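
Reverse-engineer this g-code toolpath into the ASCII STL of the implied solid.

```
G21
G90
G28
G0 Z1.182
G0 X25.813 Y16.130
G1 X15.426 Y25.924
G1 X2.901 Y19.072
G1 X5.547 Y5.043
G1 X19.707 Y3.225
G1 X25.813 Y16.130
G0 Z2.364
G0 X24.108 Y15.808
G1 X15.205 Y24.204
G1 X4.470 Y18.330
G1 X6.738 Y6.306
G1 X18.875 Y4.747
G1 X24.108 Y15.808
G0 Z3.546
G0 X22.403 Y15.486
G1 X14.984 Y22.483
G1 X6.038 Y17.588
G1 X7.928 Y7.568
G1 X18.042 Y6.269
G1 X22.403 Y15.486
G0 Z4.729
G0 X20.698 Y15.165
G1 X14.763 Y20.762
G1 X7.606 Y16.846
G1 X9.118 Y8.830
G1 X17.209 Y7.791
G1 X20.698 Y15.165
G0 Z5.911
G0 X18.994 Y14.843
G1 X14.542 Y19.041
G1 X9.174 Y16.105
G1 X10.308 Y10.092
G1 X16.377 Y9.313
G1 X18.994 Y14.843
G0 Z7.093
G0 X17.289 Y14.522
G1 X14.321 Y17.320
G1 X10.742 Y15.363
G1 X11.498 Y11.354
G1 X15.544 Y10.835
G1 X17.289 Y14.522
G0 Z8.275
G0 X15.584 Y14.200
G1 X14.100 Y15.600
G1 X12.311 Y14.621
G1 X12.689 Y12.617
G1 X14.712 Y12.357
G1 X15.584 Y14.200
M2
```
solid part
  facet normal 0.0000 0.0000 -1.0000
    outer loop
      vertex 1.333 19.814 0.000
      vertex 15.647 27.645 0.000
      vertex 27.518 16.451 0.000
    endloop
  endfacet
  facet normal 0.0000 0.0000 -1.0000
    outer loop
      vertex 4.357 3.781 0.000
      vertex 1.333 19.814 0.000
      vertex 27.518 16.451 0.000
    endloop
  endfacet
  facet normal 0.0000 0.0000 -1.0000
    outer loop
      vertex 20.540 1.703 0.000
      vertex 4.357 3.781 0.000
      vertex 27.518 16.451 0.000
    endloop
  endfacet
  facet normal 0.4420 0.4687 0.7649
    outer loop
      vertex 27.518 16.451 0.000
      vertex 15.647 27.645 0.000
      vertex 13.879 13.879 9.457
    endloop
  endfacet
  facet normal -0.3092 0.5652 0.7649
    outer loop
      vertex 15.647 27.645 0.000
      vertex 1.333 19.814 0.000
      vertex 13.879 13.879 9.457
    endloop
  endfacet
  facet normal -0.6330 -0.1194 0.7649
    outer loop
      vertex 1.333 19.814 0.000
      vertex 4.357 3.781 0.000
      vertex 13.879 13.879 9.457
    endloop
  endfacet
  facet normal -0.0820 -0.6389 0.7649
    outer loop
      vertex 4.357 3.781 0.000
      vertex 20.540 1.703 0.000
      vertex 13.879 13.879 9.457
    endloop
  endfacet
  facet normal 0.5823 -0.2755 0.7649
    outer loop
      vertex 20.540 1.703 0.000
      vertex 27.518 16.451 0.000
      vertex 13.879 13.879 9.457
    endloop
  endfacet
endsolid part

The G0 Z moves step by Δz≈1.182 mm. The G1 loops shrink linearly with z, so the solid tapers from its base footprint up to z≈9.46. Closing with a flat bottom cap and the tapered top and triangulating gives 8 facets — a regular 5-sided pyramid, base circumscribed radius ≈ 13.9 mm, apex at z ≈ 9.46 mm.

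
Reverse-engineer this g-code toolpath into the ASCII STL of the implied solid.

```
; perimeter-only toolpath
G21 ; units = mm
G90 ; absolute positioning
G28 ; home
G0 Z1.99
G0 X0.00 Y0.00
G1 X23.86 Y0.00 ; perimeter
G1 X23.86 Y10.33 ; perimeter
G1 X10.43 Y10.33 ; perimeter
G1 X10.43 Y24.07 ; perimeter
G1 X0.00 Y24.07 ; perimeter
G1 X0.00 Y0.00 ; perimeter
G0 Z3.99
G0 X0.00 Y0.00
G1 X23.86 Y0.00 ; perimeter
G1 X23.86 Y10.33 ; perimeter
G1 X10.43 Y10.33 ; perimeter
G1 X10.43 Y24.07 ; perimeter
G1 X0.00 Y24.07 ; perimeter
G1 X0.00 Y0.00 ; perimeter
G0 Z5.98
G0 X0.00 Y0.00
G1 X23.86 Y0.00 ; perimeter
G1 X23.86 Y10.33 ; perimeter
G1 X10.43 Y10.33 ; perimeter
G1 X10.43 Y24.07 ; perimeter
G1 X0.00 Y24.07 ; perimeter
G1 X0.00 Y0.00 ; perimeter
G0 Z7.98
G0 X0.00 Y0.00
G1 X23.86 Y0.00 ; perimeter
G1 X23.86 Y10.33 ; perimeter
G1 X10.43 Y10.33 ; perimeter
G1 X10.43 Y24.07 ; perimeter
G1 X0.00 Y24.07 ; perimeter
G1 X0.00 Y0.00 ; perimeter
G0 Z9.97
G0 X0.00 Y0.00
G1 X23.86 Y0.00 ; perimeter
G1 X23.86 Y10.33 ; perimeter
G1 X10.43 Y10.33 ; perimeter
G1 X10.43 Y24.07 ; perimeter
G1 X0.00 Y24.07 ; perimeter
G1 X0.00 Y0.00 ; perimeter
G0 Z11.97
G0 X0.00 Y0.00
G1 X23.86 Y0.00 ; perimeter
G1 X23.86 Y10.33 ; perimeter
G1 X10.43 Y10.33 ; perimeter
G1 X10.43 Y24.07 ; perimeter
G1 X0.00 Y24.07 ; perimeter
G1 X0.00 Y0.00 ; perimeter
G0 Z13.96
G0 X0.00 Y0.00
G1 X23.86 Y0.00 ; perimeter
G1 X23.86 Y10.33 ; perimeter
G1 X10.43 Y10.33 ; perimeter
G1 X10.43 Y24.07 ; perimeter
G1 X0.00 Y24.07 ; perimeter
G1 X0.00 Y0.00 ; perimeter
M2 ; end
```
solid part
  facet normal 0.0000 0.0000 -1.0000
    outer loop
      vertex 23.86 10.33 0.00
      vertex 23.86 0.00 0.00
      vertex 0.00 0.00 0.00
    endloop
  endfacet
  facet normal 0.0000 0.0000 -1.0000
    outer loop
      vertex 10.43 10.33 0.00
      vertex 23.86 10.33 0.00
      vertex 0.00 0.00 0.00
    endloop
  endfacet
  facet normal 0.0000 0.0000 -1.0000
    outer loop
      vertex 10.43 24.07 0.00
      vertex 10.43 10.33 0.00
      vertex 0.00 0.00 0.00
    endloop
  endfacet
  facet normal 0.0000 0.0000 -1.0000
    outer loop
      vertex 0.00 24.07 0.00
      vertex 10.43 24.07 0.00
      vertex 0.00 0.00 0.00
    endloop
  endfacet
  facet normal 0.0000 0.0000 1.0000
    outer loop
      vertex 0.00 0.00 13.96
      vertex 23.86 0.00 13.96
      vertex 23.86 10.33 13.96
    endloop
  endfacet
  facet normal 0.0000 0.0000 1.0000
    outer loop
      vertex 0.00 0.00 13.96
      vertex 23.86 10.33 13.96
      vertex 10.43 10.33 13.96
    endloop
  endfacet
  facet normal 0.0000 0.0000 1.0000
    outer loop
      vertex 0.00 0.00 13.96
      vertex 10.43 10.33 13.96
      vertex 10.43 24.07 13.96
    endloop
  endfacet
  facet normal 0.0000 0.0000 1.0000
    outer loop
      vertex 0.00 0.00 13.96
      vertex 10.43 24.07 13.96
      vertex 0.00 24.07 13.96
    endloop
  endfacet
  facet normal 0.0000 -1.0000 0.0000
    outer loop
      vertex 0.00 0.00 0.00
      vertex 23.86 0.00 0.00
      vertex 23.86 0.00 13.96
    endloop
  endfacet
  facet normal 0.0000 -1.0000 0.0000
    outer loop
      vertex 0.00 0.00 0.00
      vertex 23.86 0.00 13.96
      vertex 0.00 0.00 13.96
    endloop
  endfacet
  facet normal 1.0000 0.0000 0.0000
    outer loop
      vertex 23.86 0.00 0.00
      vertex 23.86 10.33 0.00
      vertex 23.86 10.33 13.96
    endloop
  endfacet
  facet normal 1.0000 0.0000 0.0000
    outer loop
      vertex 23.86 0.00 0.00
      vertex 23.86 10.33 13.96
      vertex 23.86 0.00 13.96
    endloop
  endfacet
  facet normal 0.0000 1.0000 0.0000
    outer loop
      vertex 23.86 10.33 0.00
      vertex 10.43 10.33 0.00
      vertex 10.43 10.33 13.96
    endloop
  endfacet
  facet normal 0.0000 1.0000 0.0000
    outer loop
      vertex 23.86 10.33 0.00
      vertex 10.43 10.33 13.96
      vertex 23.86 10.33 13.96
    endloop
  endfacet
  facet normal 1.0000 0.0000 0.0000
    outer loop
      vertex 10.43 10.33 0.00
      vertex 10.43 24.07 0.00
      vertex 10.43 24.07 13.96
    endloop
  endfacet
  facet normal 1.0000 0.0000 0.0000
    outer loop
      vertex 10.43 10.33 0.00
      vertex 10.43 24.07 13.96
      vertex 10.43 10.33 13.96
    endloop
  endfacet
  facet normal 0.0000 1.0000 0.0000
    outer loop
      vertex 10.43 24.07 0.00
      vertex 0.00 24.07 0.00
      vertex 0.00 24.07 13.96
    endloop
  endfacet
  facet normal 0.0000 1.0000 0.0000
    outer loop
      vertex 10.43 24.07 0.00
      vertex 0.00 24.07 13.96
      vertex 10.43 24.07 13.96
    endloop
  endfacet
  facet normal -1.0000 0.0000 0.0000
    outer loop
      vertex 0.00 24.07 0.00
      vertex 0.00 0.00 0.00
      vertex 0.00 0.00 13.96
    endloop
  endfacet
  facet normal -1.0000 0.0000 0.0000
    outer loop
      vertex 0.00 24.07 0.00
      vertex 0.00 0.00 13.96
      vertex 0.00 24.07 13.96
    endloop
  endfacet
endsolid part

The G0 Z moves step by Δz≈1.99 mm. Every layer's G1 loop is the same polygon, so the solid is a straight extrusion of it from z=0 to z≈14. Closing with flat bottom and top caps and triangulating gives 20 facets — an L-shaped prism: outer 23.9 × 24.1 mm, arm thicknesses ≈ 10.3 mm (horizontal) and 10.4 mm (vertical), extruded 14 mm in z.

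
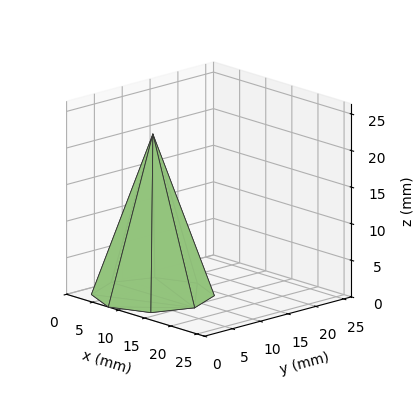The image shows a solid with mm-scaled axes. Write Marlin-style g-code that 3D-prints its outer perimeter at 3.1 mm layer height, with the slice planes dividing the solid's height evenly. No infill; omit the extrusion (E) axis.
Reading the render: the shape is a regular 8-sided pyramid, base circumscribed radius ≈ 8 mm, apex at z ≈ 22 mm (dimensions read to the nearest mm from the axis ticks). For the g-code, the solid's height is divided into equal slices at the stated Δz and each level perimeter traced with G1 moves after a G0 lift.

; perimeter-only toolpath
G21 ; units = mm
G90 ; absolute positioning
G28 ; home
; layer 1
G0 Z3.1
G0 X14.9 Y8.0
G1 X12.9 Y12.9
G1 X8.0 Y14.9
G1 X3.1 Y12.9
G1 X1.1 Y8.0
G1 X3.1 Y3.1
G1 X8.0 Y1.1
G1 X12.9 Y3.1
G1 X14.9 Y8.0
; layer 2
G0 Z6.3
G0 X13.7 Y8.0
G1 X12.1 Y12.1
G1 X8.0 Y13.7
G1 X3.9 Y12.1
G1 X2.3 Y8.0
G1 X3.9 Y3.9
G1 X8.0 Y2.3
G1 X12.1 Y3.9
G1 X13.7 Y8.0
; layer 3
G0 Z9.4
G0 X12.6 Y8.0
G1 X11.3 Y11.3
G1 X8.0 Y12.6
G1 X4.7 Y11.3
G1 X3.4 Y8.0
G1 X4.7 Y4.7
G1 X8.0 Y3.4
G1 X11.3 Y4.7
G1 X12.6 Y8.0
; layer 4
G0 Z12.6
G0 X11.4 Y8.0
G1 X10.4 Y10.4
G1 X8.0 Y11.4
G1 X5.6 Y10.4
G1 X4.6 Y8.0
G1 X5.6 Y5.6
G1 X8.0 Y4.6
G1 X10.4 Y5.6
G1 X11.4 Y8.0
; layer 5
G0 Z15.7
G0 X10.3 Y8.0
G1 X9.6 Y9.6
G1 X8.0 Y10.3
G1 X6.4 Y9.6
G1 X5.7 Y8.0
G1 X6.4 Y6.4
G1 X8.0 Y5.7
G1 X9.6 Y6.4
G1 X10.3 Y8.0
; layer 6
G0 Z18.9
G0 X9.1 Y8.0
G1 X8.8 Y8.8
G1 X8.0 Y9.1
G1 X7.2 Y8.8
G1 X6.9 Y8.0
G1 X7.2 Y7.2
G1 X8.0 Y6.9
G1 X8.8 Y7.2
G1 X9.1 Y8.0
M2 ; end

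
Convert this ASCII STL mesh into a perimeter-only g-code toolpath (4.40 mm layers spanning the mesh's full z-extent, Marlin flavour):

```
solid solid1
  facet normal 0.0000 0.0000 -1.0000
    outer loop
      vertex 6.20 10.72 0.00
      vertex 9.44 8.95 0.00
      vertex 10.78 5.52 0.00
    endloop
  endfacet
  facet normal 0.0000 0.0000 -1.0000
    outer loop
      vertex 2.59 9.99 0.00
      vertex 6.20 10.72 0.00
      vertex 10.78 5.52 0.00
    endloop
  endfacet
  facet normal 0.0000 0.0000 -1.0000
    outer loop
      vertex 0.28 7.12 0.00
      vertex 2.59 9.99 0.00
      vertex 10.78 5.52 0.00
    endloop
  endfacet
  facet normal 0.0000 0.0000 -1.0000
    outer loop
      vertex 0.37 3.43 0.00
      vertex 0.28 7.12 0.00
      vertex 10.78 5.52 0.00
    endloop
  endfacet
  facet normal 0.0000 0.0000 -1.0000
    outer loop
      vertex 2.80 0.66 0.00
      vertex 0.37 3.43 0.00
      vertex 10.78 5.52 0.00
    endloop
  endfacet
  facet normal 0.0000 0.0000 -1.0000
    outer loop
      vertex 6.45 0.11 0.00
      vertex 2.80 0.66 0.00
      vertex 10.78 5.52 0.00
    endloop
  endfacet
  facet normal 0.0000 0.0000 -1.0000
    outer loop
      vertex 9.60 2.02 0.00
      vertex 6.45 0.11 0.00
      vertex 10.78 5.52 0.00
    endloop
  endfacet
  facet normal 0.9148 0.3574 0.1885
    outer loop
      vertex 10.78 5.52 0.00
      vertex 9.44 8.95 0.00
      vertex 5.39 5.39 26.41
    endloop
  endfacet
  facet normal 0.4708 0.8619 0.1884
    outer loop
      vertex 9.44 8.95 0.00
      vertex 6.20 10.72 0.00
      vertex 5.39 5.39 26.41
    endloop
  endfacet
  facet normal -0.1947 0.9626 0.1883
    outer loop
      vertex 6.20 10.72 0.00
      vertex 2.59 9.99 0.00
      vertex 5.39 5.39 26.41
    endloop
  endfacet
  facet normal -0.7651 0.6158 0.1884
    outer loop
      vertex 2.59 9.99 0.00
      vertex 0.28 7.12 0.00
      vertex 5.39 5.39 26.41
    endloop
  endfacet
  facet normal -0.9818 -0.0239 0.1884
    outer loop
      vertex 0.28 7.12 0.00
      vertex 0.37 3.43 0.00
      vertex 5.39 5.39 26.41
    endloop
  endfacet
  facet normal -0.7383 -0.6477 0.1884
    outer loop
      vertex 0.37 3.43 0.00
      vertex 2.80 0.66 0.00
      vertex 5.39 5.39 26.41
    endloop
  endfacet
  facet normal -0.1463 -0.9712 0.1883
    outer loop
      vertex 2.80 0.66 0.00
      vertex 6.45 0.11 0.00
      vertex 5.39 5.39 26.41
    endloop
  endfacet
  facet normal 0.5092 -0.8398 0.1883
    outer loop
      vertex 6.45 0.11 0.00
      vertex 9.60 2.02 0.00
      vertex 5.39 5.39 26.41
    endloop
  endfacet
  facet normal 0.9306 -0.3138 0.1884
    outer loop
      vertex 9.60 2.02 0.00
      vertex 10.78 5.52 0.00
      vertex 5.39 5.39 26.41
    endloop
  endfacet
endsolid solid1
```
; perimeter-only toolpath
G21 ; units = mm
G90 ; absolute positioning
G28 ; home
; layer 1
G0 Z4.40
G0 X9.88 Y5.50
G1 X8.76 Y8.36
G1 X6.07 Y9.83
G1 X3.06 Y9.22
G1 X1.13 Y6.83
G1 X1.21 Y3.76
G1 X3.23 Y1.45
G1 X6.27 Y0.99
G1 X8.90 Y2.58
G1 X9.88 Y5.50
; layer 2
G0 Z8.80
G0 X8.98 Y5.48
G1 X8.09 Y7.76
G1 X5.93 Y8.94
G1 X3.52 Y8.46
G1 X1.98 Y6.54
G1 X2.04 Y4.08
G1 X3.66 Y2.24
G1 X6.10 Y1.87
G1 X8.20 Y3.14
G1 X8.98 Y5.48
; layer 3
G0 Z13.20
G0 X8.08 Y5.46
G1 X7.41 Y7.17
G1 X5.79 Y8.05
G1 X3.99 Y7.69
G1 X2.83 Y6.25
G1 X2.88 Y4.41
G1 X4.09 Y3.02
G1 X5.92 Y2.75
G1 X7.49 Y3.71
G1 X8.08 Y5.46
; layer 4
G0 Z17.61
G0 X7.19 Y5.43
G1 X6.74 Y6.58
G1 X5.66 Y7.17
G1 X4.46 Y6.92
G1 X3.69 Y5.97
G1 X3.72 Y4.74
G1 X4.53 Y3.81
G1 X5.74 Y3.63
G1 X6.79 Y4.27
G1 X7.19 Y5.43
; layer 5
G0 Z22.01
G0 X6.29 Y5.41
G1 X6.07 Y5.98
G1 X5.53 Y6.28
G1 X4.92 Y6.16
G1 X4.54 Y5.68
G1 X4.55 Y5.06
G1 X4.96 Y4.60
G1 X5.57 Y4.51
G1 X6.09 Y4.83
G1 X6.29 Y5.41
M2 ; end

The solid is a regular 9-sided pyramid, base circumscribed radius ≈ 5.39 mm, apex at z ≈ 26.4 mm. Slicing at Δz = 4.40 mm — 6 equal slices spanning the solid's height, so layer i sits at z = i·h/6 — gives 5 non-empty perimeters. Each is a 9-segment closed polygon; G0 lifts to the layer z and rapids to the start vertex, then G1 traces the edges. The cross-section shrinks linearly with z (the slice at the apex is degenerate and omitted).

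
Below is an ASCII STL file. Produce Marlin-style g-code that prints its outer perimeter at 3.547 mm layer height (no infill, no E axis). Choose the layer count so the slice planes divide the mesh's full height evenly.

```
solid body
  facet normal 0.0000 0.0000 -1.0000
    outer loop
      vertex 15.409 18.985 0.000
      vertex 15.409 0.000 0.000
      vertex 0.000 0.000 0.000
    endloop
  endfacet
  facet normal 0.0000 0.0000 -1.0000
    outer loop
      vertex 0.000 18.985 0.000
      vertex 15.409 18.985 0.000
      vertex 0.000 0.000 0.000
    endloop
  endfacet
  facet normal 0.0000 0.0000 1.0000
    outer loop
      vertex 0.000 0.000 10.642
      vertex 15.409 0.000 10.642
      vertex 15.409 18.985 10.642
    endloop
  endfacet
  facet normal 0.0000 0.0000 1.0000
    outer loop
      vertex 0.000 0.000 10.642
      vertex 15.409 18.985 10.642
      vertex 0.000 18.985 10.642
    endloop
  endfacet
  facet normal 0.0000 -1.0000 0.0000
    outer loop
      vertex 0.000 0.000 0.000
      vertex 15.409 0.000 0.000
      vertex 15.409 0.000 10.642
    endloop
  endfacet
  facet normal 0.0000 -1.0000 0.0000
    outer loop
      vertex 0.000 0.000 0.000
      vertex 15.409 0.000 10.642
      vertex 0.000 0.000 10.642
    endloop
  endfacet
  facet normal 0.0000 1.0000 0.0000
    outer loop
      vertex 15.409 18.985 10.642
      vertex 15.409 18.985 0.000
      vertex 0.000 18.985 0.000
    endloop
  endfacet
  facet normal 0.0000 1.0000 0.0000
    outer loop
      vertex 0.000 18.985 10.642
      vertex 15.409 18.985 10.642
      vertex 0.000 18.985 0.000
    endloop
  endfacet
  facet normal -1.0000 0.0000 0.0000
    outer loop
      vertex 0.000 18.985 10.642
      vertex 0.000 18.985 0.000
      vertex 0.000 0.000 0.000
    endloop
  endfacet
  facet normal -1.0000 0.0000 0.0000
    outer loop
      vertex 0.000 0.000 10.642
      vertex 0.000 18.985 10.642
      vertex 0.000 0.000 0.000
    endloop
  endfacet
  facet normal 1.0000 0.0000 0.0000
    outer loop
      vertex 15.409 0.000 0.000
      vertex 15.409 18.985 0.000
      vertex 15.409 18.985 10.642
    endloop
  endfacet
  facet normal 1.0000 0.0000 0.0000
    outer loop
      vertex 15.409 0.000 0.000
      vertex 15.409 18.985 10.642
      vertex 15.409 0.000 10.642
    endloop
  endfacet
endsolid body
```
; perimeter-only toolpath
G21 ; units = mm
G90 ; absolute positioning
G28 ; home
; layer 1
G0 Z3.547
G0 X0.000 Y0.000
G1 X15.409 Y0.000
G1 X15.409 Y18.985
G1 X0.000 Y18.985
G1 X0.000 Y0.000
; layer 2
G0 Z7.095
G0 X0.000 Y0.000
G1 X15.409 Y0.000
G1 X15.409 Y18.985
G1 X0.000 Y18.985
G1 X0.000 Y0.000
; layer 3
G0 Z10.642
G0 X0.000 Y0.000
G1 X15.409 Y0.000
G1 X15.409 Y18.985
G1 X0.000 Y18.985
G1 X0.000 Y0.000
M2 ; end

The solid is a rectangular box, roughly 15.4 × 19 mm footprint and 10.6 mm tall. Slicing at Δz = 3.547 mm — 3 equal slices spanning the solid's height, so layer i sits at z = i·h/3 — gives 3 non-empty perimeters. Each is a 4-segment closed polygon; G0 lifts to the layer z and rapids to the start vertex, then G1 traces the edges.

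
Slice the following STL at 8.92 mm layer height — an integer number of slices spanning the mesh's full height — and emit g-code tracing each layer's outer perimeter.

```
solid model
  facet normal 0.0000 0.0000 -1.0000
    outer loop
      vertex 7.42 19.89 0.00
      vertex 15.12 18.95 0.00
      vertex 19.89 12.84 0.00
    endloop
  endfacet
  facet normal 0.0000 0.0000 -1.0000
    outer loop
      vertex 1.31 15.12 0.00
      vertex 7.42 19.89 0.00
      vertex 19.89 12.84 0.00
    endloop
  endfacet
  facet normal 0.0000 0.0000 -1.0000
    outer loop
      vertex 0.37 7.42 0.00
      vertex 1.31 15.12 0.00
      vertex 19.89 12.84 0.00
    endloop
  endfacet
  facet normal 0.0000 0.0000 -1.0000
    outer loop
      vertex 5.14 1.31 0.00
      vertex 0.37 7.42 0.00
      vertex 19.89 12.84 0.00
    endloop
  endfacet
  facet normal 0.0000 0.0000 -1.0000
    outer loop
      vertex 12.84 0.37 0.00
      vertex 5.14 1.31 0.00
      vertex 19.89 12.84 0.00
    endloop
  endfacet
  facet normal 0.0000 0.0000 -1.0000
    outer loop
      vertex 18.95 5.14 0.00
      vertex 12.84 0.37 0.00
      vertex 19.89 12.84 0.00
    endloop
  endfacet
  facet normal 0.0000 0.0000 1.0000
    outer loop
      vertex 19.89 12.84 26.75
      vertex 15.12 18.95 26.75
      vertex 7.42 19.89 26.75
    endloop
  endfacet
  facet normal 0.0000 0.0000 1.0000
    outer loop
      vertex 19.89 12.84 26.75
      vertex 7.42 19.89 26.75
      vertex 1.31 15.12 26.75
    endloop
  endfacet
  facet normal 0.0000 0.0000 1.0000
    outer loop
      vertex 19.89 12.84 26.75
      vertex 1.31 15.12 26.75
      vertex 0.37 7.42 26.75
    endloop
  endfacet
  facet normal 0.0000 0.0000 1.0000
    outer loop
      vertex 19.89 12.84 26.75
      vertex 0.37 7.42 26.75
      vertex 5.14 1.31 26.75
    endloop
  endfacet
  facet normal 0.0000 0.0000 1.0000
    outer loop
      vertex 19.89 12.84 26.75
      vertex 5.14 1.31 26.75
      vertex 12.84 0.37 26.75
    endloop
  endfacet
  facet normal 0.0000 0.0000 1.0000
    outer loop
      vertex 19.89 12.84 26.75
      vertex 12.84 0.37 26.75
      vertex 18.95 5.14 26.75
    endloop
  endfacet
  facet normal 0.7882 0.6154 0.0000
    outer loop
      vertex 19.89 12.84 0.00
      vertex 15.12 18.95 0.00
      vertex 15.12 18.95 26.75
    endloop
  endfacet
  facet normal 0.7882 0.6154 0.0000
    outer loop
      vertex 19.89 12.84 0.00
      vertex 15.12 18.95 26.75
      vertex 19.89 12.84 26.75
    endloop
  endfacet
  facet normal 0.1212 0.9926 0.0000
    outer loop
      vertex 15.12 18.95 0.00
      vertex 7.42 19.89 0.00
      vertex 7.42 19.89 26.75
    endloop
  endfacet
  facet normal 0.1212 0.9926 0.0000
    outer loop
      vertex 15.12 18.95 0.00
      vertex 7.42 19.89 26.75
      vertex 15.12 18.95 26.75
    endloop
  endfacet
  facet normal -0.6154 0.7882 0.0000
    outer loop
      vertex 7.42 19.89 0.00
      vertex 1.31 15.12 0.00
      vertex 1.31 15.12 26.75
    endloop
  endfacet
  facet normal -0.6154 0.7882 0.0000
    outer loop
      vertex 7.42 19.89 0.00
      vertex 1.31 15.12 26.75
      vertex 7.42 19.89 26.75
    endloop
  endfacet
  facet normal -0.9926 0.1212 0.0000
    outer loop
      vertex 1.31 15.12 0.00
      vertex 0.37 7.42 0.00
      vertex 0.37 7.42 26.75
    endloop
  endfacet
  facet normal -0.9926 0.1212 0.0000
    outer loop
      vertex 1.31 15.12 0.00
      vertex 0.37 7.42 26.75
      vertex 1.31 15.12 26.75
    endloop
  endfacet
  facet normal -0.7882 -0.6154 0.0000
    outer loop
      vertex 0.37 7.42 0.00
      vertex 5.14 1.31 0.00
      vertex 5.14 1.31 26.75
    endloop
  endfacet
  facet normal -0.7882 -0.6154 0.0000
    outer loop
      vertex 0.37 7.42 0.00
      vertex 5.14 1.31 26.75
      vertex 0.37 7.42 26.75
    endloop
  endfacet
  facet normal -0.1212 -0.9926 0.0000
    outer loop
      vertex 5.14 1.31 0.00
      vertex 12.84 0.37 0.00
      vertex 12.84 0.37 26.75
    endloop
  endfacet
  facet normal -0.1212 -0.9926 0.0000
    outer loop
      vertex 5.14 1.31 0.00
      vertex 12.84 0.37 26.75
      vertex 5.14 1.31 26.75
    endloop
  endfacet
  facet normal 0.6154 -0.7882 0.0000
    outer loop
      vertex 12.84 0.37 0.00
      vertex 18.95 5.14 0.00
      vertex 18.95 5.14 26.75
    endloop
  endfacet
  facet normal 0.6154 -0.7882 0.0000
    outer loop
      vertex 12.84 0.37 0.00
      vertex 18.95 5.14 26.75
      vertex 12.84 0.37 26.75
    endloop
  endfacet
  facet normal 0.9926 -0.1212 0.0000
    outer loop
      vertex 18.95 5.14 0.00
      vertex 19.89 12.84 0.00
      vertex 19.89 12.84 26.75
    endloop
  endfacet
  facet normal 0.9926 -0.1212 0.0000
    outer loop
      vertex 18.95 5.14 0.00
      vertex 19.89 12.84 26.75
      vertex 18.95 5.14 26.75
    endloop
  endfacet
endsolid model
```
; perimeter-only toolpath
G21 ; units = mm
G90 ; absolute positioning
G28 ; home
; layer 1
G0 Z8.92
G0 X19.89 Y12.84
G1 X15.12 Y18.95
G1 X7.42 Y19.89
G1 X1.31 Y15.12
G1 X0.37 Y7.42
G1 X5.14 Y1.31
G1 X12.84 Y0.37
G1 X18.95 Y5.14
G1 X19.89 Y12.84
; layer 2
G0 Z17.83
G0 X19.89 Y12.84
G1 X15.12 Y18.95
G1 X7.42 Y19.89
G1 X1.31 Y15.12
G1 X0.37 Y7.42
G1 X5.14 Y1.31
G1 X12.84 Y0.37
G1 X18.95 Y5.14
G1 X19.89 Y12.84
; layer 3
G0 Z26.75
G0 X19.89 Y12.84
G1 X15.12 Y18.95
G1 X7.42 Y19.89
G1 X1.31 Y15.12
G1 X0.37 Y7.42
G1 X5.14 Y1.31
G1 X12.84 Y0.37
G1 X18.95 Y5.14
G1 X19.89 Y12.84
M2 ; end

The solid is a regular 8-sided prism (a cylinder approximated with 8 flat sides), circumscribed radius ≈ 10.1 mm, height ≈ 26.8 mm. Slicing at Δz = 8.92 mm — 3 equal slices spanning the solid's height, so layer i sits at z = i·h/3 — gives 3 non-empty perimeters. Each is a 8-segment closed polygon; G0 lifts to the layer z and rapids to the start vertex, then G1 traces the edges.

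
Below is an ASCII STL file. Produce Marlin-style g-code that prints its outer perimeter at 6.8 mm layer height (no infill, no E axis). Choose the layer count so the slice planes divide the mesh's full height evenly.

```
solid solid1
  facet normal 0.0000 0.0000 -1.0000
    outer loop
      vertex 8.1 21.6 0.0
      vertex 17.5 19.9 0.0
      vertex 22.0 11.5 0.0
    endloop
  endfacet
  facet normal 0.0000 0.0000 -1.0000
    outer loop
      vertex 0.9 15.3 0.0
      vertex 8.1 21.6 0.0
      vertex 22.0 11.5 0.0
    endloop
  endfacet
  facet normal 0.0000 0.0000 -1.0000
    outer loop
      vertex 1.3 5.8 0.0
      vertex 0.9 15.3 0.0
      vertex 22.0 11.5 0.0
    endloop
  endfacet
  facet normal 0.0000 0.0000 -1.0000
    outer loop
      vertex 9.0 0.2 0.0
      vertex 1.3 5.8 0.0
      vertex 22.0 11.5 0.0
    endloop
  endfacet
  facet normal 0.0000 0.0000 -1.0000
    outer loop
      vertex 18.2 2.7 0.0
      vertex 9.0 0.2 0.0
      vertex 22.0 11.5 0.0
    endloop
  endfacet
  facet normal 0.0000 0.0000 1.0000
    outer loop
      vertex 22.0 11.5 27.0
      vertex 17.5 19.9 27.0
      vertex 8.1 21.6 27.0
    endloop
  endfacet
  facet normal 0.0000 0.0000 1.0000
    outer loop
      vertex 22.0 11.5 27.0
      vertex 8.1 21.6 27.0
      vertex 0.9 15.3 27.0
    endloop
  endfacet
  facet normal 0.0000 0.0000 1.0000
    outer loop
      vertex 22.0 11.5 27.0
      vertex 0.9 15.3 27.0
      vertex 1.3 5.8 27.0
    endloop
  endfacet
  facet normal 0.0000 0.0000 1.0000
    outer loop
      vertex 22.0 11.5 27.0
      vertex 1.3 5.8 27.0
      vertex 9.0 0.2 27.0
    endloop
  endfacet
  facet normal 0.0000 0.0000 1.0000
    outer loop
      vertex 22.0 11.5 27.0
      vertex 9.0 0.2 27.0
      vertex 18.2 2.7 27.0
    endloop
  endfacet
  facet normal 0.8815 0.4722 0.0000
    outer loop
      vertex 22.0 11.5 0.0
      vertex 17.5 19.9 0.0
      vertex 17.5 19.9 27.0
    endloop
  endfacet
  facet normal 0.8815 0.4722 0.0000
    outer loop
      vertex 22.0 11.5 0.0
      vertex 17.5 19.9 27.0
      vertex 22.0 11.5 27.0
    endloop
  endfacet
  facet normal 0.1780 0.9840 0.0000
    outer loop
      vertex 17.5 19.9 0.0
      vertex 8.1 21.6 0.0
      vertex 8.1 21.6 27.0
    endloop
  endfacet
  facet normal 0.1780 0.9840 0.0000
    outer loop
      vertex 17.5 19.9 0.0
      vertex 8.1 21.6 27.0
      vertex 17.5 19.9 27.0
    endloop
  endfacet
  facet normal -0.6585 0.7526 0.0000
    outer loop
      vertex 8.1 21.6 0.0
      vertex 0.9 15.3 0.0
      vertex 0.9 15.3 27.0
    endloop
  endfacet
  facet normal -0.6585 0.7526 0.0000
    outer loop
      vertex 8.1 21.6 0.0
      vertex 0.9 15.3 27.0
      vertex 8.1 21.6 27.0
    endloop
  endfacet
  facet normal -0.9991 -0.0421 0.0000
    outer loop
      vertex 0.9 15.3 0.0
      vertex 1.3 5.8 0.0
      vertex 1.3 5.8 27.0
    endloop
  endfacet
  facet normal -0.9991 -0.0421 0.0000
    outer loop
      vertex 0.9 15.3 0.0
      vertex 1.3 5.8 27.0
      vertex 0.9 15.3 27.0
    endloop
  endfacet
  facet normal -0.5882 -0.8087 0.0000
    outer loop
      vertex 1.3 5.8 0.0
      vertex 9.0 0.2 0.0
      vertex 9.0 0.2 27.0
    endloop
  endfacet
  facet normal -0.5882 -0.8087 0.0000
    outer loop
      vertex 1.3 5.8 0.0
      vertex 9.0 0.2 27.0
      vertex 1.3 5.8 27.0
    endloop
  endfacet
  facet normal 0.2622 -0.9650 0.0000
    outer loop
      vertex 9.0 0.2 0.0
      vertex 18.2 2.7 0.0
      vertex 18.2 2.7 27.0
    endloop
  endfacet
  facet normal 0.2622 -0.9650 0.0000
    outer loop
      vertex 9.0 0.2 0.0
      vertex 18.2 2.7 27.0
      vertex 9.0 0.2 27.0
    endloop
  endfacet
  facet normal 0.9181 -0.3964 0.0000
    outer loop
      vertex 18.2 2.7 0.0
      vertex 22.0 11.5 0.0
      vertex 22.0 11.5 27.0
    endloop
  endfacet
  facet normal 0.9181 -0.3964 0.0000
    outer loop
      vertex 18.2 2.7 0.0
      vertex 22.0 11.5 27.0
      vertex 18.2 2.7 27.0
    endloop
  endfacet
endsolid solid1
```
; perimeter-only toolpath
G21 ; units = mm
G90 ; absolute positioning
G28 ; home
; layer 1
G0 Z6.8
G0 X22.0 Y11.5
G1 X17.5 Y19.9
G1 X8.1 Y21.6
G1 X0.9 Y15.3
G1 X1.3 Y5.8
G1 X9.0 Y0.2
G1 X18.2 Y2.7
G1 X22.0 Y11.5
; layer 2
G0 Z13.5
G0 X22.0 Y11.5
G1 X17.5 Y19.9
G1 X8.1 Y21.6
G1 X0.9 Y15.3
G1 X1.3 Y5.8
G1 X9.0 Y0.2
G1 X18.2 Y2.7
G1 X22.0 Y11.5
; layer 3
G0 Z20.2
G0 X22.0 Y11.5
G1 X17.5 Y19.9
G1 X8.1 Y21.6
G1 X0.9 Y15.3
G1 X1.3 Y5.8
G1 X9.0 Y0.2
G1 X18.2 Y2.7
G1 X22.0 Y11.5
; layer 4
G0 Z27.0
G0 X22.0 Y11.5
G1 X17.5 Y19.9
G1 X8.1 Y21.6
G1 X0.9 Y15.3
G1 X1.3 Y5.8
G1 X9.0 Y0.2
G1 X18.2 Y2.7
G1 X22.0 Y11.5
M2 ; end

The solid is a regular 7-sided prism (a cylinder approximated with 7 flat sides), circumscribed radius ≈ 11 mm, height ≈ 27 mm. Slicing at Δz = 6.8 mm — 4 equal slices spanning the solid's height, so layer i sits at z = i·h/4 — gives 4 non-empty perimeters. Each is a 7-segment closed polygon; G0 lifts to the layer z and rapids to the start vertex, then G1 traces the edges.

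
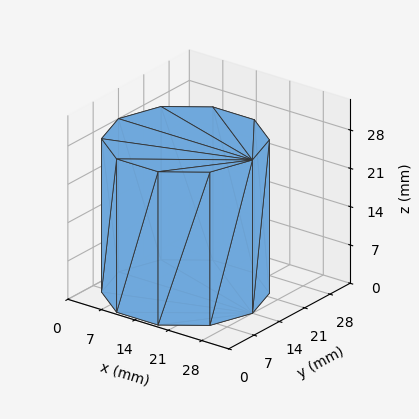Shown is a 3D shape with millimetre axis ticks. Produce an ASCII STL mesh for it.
Reading the render: the shape is a regular 10-sided prism (a cylinder approximated with 10 flat sides), circumscribed radius ≈ 14 mm, height ≈ 28 mm (dimensions read to the nearest mm from the axis ticks). For the STL, each face is triangulated and given an outward normal.

solid part
  facet normal 0.0000 0.0000 -1.0000
    outer loop
      vertex 18.33 27.31 0.00
      vertex 25.33 22.23 0.00
      vertex 28.00 14.00 0.00
    endloop
  endfacet
  facet normal 0.0000 0.0000 -1.0000
    outer loop
      vertex 9.67 27.31 0.00
      vertex 18.33 27.31 0.00
      vertex 28.00 14.00 0.00
    endloop
  endfacet
  facet normal 0.0000 0.0000 -1.0000
    outer loop
      vertex 2.67 22.23 0.00
      vertex 9.67 27.31 0.00
      vertex 28.00 14.00 0.00
    endloop
  endfacet
  facet normal 0.0000 0.0000 -1.0000
    outer loop
      vertex 0.00 14.00 0.00
      vertex 2.67 22.23 0.00
      vertex 28.00 14.00 0.00
    endloop
  endfacet
  facet normal 0.0000 0.0000 -1.0000
    outer loop
      vertex 2.67 5.77 0.00
      vertex 0.00 14.00 0.00
      vertex 28.00 14.00 0.00
    endloop
  endfacet
  facet normal 0.0000 0.0000 -1.0000
    outer loop
      vertex 9.67 0.69 0.00
      vertex 2.67 5.77 0.00
      vertex 28.00 14.00 0.00
    endloop
  endfacet
  facet normal 0.0000 0.0000 -1.0000
    outer loop
      vertex 18.33 0.69 0.00
      vertex 9.67 0.69 0.00
      vertex 28.00 14.00 0.00
    endloop
  endfacet
  facet normal 0.0000 0.0000 -1.0000
    outer loop
      vertex 25.33 5.77 0.00
      vertex 18.33 0.69 0.00
      vertex 28.00 14.00 0.00
    endloop
  endfacet
  facet normal 0.0000 0.0000 1.0000
    outer loop
      vertex 28.00 14.00 28.00
      vertex 25.33 22.23 28.00
      vertex 18.33 27.31 28.00
    endloop
  endfacet
  facet normal 0.0000 0.0000 1.0000
    outer loop
      vertex 28.00 14.00 28.00
      vertex 18.33 27.31 28.00
      vertex 9.67 27.31 28.00
    endloop
  endfacet
  facet normal 0.0000 0.0000 1.0000
    outer loop
      vertex 28.00 14.00 28.00
      vertex 9.67 27.31 28.00
      vertex 2.67 22.23 28.00
    endloop
  endfacet
  facet normal 0.0000 0.0000 1.0000
    outer loop
      vertex 28.00 14.00 28.00
      vertex 2.67 22.23 28.00
      vertex 0.00 14.00 28.00
    endloop
  endfacet
  facet normal 0.0000 0.0000 1.0000
    outer loop
      vertex 28.00 14.00 28.00
      vertex 0.00 14.00 28.00
      vertex 2.67 5.77 28.00
    endloop
  endfacet
  facet normal 0.0000 0.0000 1.0000
    outer loop
      vertex 28.00 14.00 28.00
      vertex 2.67 5.77 28.00
      vertex 9.67 0.69 28.00
    endloop
  endfacet
  facet normal 0.0000 0.0000 1.0000
    outer loop
      vertex 28.00 14.00 28.00
      vertex 9.67 0.69 28.00
      vertex 18.33 0.69 28.00
    endloop
  endfacet
  facet normal 0.0000 0.0000 1.0000
    outer loop
      vertex 28.00 14.00 28.00
      vertex 18.33 0.69 28.00
      vertex 25.33 5.77 28.00
    endloop
  endfacet
  facet normal 0.9512 0.3086 0.0000
    outer loop
      vertex 28.00 14.00 0.00
      vertex 25.33 22.23 0.00
      vertex 25.33 22.23 28.00
    endloop
  endfacet
  facet normal 0.9512 0.3086 0.0000
    outer loop
      vertex 28.00 14.00 0.00
      vertex 25.33 22.23 28.00
      vertex 28.00 14.00 28.00
    endloop
  endfacet
  facet normal 0.5873 0.8093 0.0000
    outer loop
      vertex 25.33 22.23 0.00
      vertex 18.33 27.31 0.00
      vertex 18.33 27.31 28.00
    endloop
  endfacet
  facet normal 0.5873 0.8093 0.0000
    outer loop
      vertex 25.33 22.23 0.00
      vertex 18.33 27.31 28.00
      vertex 25.33 22.23 28.00
    endloop
  endfacet
  facet normal 0.0000 1.0000 0.0000
    outer loop
      vertex 18.33 27.31 0.00
      vertex 9.67 27.31 0.00
      vertex 9.67 27.31 28.00
    endloop
  endfacet
  facet normal 0.0000 1.0000 0.0000
    outer loop
      vertex 18.33 27.31 0.00
      vertex 9.67 27.31 28.00
      vertex 18.33 27.31 28.00
    endloop
  endfacet
  facet normal -0.5873 0.8093 0.0000
    outer loop
      vertex 9.67 27.31 0.00
      vertex 2.67 22.23 0.00
      vertex 2.67 22.23 28.00
    endloop
  endfacet
  facet normal -0.5873 0.8093 0.0000
    outer loop
      vertex 9.67 27.31 0.00
      vertex 2.67 22.23 28.00
      vertex 9.67 27.31 28.00
    endloop
  endfacet
  facet normal -0.9512 0.3086 0.0000
    outer loop
      vertex 2.67 22.23 0.00
      vertex 0.00 14.00 0.00
      vertex 0.00 14.00 28.00
    endloop
  endfacet
  facet normal -0.9512 0.3086 0.0000
    outer loop
      vertex 2.67 22.23 0.00
      vertex 0.00 14.00 28.00
      vertex 2.67 22.23 28.00
    endloop
  endfacet
  facet normal -0.9512 -0.3086 0.0000
    outer loop
      vertex 0.00 14.00 0.00
      vertex 2.67 5.77 0.00
      vertex 2.67 5.77 28.00
    endloop
  endfacet
  facet normal -0.9512 -0.3086 0.0000
    outer loop
      vertex 0.00 14.00 0.00
      vertex 2.67 5.77 28.00
      vertex 0.00 14.00 28.00
    endloop
  endfacet
  facet normal -0.5873 -0.8093 0.0000
    outer loop
      vertex 2.67 5.77 0.00
      vertex 9.67 0.69 0.00
      vertex 9.67 0.69 28.00
    endloop
  endfacet
  facet normal -0.5873 -0.8093 0.0000
    outer loop
      vertex 2.67 5.77 0.00
      vertex 9.67 0.69 28.00
      vertex 2.67 5.77 28.00
    endloop
  endfacet
  facet normal 0.0000 -1.0000 0.0000
    outer loop
      vertex 9.67 0.69 0.00
      vertex 18.33 0.69 0.00
      vertex 18.33 0.69 28.00
    endloop
  endfacet
  facet normal 0.0000 -1.0000 0.0000
    outer loop
      vertex 9.67 0.69 0.00
      vertex 18.33 0.69 28.00
      vertex 9.67 0.69 28.00
    endloop
  endfacet
  facet normal 0.5873 -0.8093 0.0000
    outer loop
      vertex 18.33 0.69 0.00
      vertex 25.33 5.77 0.00
      vertex 25.33 5.77 28.00
    endloop
  endfacet
  facet normal 0.5873 -0.8093 0.0000
    outer loop
      vertex 18.33 0.69 0.00
      vertex 25.33 5.77 28.00
      vertex 18.33 0.69 28.00
    endloop
  endfacet
  facet normal 0.9512 -0.3086 0.0000
    outer loop
      vertex 25.33 5.77 0.00
      vertex 28.00 14.00 0.00
      vertex 28.00 14.00 28.00
    endloop
  endfacet
  facet normal 0.9512 -0.3086 0.0000
    outer loop
      vertex 25.33 5.77 0.00
      vertex 28.00 14.00 28.00
      vertex 25.33 5.77 28.00
    endloop
  endfacet
endsolid part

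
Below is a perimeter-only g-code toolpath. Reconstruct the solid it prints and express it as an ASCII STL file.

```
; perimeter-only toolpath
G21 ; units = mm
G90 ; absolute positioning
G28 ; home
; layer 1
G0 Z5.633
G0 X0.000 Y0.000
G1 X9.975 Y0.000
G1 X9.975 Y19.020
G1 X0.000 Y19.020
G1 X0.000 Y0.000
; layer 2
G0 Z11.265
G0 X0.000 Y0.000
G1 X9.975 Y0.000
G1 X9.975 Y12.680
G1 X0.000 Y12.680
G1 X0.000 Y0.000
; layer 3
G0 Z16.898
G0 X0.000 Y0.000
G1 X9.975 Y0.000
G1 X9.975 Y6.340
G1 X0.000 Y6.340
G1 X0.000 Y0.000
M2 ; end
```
solid part
  facet normal 0.0000 0.0000 -1.0000
    outer loop
      vertex 9.975 25.360 0.000
      vertex 9.975 0.000 0.000
      vertex 0.000 0.000 0.000
    endloop
  endfacet
  facet normal 0.0000 0.0000 -1.0000
    outer loop
      vertex 0.000 25.360 0.000
      vertex 9.975 25.360 0.000
      vertex 0.000 0.000 0.000
    endloop
  endfacet
  facet normal 0.0000 -1.0000 0.0000
    outer loop
      vertex 0.000 0.000 0.000
      vertex 9.975 0.000 0.000
      vertex 9.975 0.000 22.530
    endloop
  endfacet
  facet normal 0.0000 -1.0000 0.0000
    outer loop
      vertex 0.000 0.000 0.000
      vertex 9.975 0.000 22.530
      vertex 0.000 0.000 22.530
    endloop
  endfacet
  facet normal 0.0000 0.6642 0.7476
    outer loop
      vertex 0.000 0.000 22.530
      vertex 9.975 0.000 22.530
      vertex 9.975 25.360 0.000
    endloop
  endfacet
  facet normal 0.0000 0.6642 0.7476
    outer loop
      vertex 0.000 0.000 22.530
      vertex 9.975 25.360 0.000
      vertex 0.000 25.360 0.000
    endloop
  endfacet
  facet normal -1.0000 0.0000 0.0000
    outer loop
      vertex 0.000 0.000 22.530
      vertex 0.000 25.360 0.000
      vertex 0.000 0.000 0.000
    endloop
  endfacet
  facet normal 1.0000 0.0000 0.0000
    outer loop
      vertex 9.975 0.000 0.000
      vertex 9.975 25.360 0.000
      vertex 9.975 0.000 22.530
    endloop
  endfacet
endsolid part

The G0 Z moves step by Δz≈5.633 mm. The G1 loops shrink linearly with z, so the solid tapers from its base footprint up to z≈22.5. Closing with a flat bottom cap and the tapered top and triangulating gives 8 facets — a wedge (ramp): 9.97 × 25.4 mm base, rising to 22.5 mm along the y=0 edge and sloping linearly to z=0 at y=25.4.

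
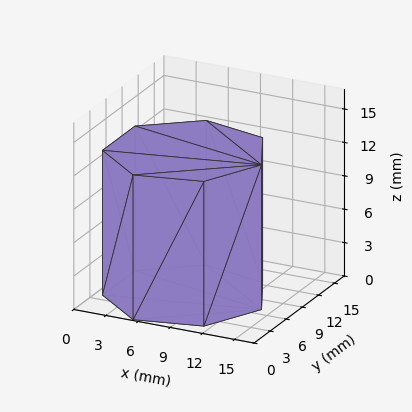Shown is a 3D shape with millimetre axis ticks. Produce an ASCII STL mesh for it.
Reading the render: the shape is a regular 7-sided prism (a cylinder approximated with 7 flat sides), circumscribed radius ≈ 7 mm, height ≈ 13 mm (dimensions read to the nearest mm from the axis ticks). For the STL, each face is triangulated and given an outward normal.

solid part
  facet normal 0.0000 0.0000 -1.0000
    outer loop
      vertex 5.442 13.824 0.000
      vertex 11.364 12.473 0.000
      vertex 14.000 7.000 0.000
    endloop
  endfacet
  facet normal 0.0000 0.0000 -1.0000
    outer loop
      vertex 0.693 10.037 0.000
      vertex 5.442 13.824 0.000
      vertex 14.000 7.000 0.000
    endloop
  endfacet
  facet normal 0.0000 0.0000 -1.0000
    outer loop
      vertex 0.693 3.963 0.000
      vertex 0.693 10.037 0.000
      vertex 14.000 7.000 0.000
    endloop
  endfacet
  facet normal 0.0000 0.0000 -1.0000
    outer loop
      vertex 5.442 0.176 0.000
      vertex 0.693 3.963 0.000
      vertex 14.000 7.000 0.000
    endloop
  endfacet
  facet normal 0.0000 0.0000 -1.0000
    outer loop
      vertex 11.364 1.527 0.000
      vertex 5.442 0.176 0.000
      vertex 14.000 7.000 0.000
    endloop
  endfacet
  facet normal 0.0000 0.0000 1.0000
    outer loop
      vertex 14.000 7.000 13.000
      vertex 11.364 12.473 13.000
      vertex 5.442 13.824 13.000
    endloop
  endfacet
  facet normal 0.0000 0.0000 1.0000
    outer loop
      vertex 14.000 7.000 13.000
      vertex 5.442 13.824 13.000
      vertex 0.693 10.037 13.000
    endloop
  endfacet
  facet normal 0.0000 0.0000 1.0000
    outer loop
      vertex 14.000 7.000 13.000
      vertex 0.693 10.037 13.000
      vertex 0.693 3.963 13.000
    endloop
  endfacet
  facet normal 0.0000 0.0000 1.0000
    outer loop
      vertex 14.000 7.000 13.000
      vertex 0.693 3.963 13.000
      vertex 5.442 0.176 13.000
    endloop
  endfacet
  facet normal 0.0000 0.0000 1.0000
    outer loop
      vertex 14.000 7.000 13.000
      vertex 5.442 0.176 13.000
      vertex 11.364 1.527 13.000
    endloop
  endfacet
  facet normal 0.9009 0.4339 0.0000
    outer loop
      vertex 14.000 7.000 0.000
      vertex 11.364 12.473 0.000
      vertex 11.364 12.473 13.000
    endloop
  endfacet
  facet normal 0.9009 0.4339 0.0000
    outer loop
      vertex 14.000 7.000 0.000
      vertex 11.364 12.473 13.000
      vertex 14.000 7.000 13.000
    endloop
  endfacet
  facet normal 0.2224 0.9750 0.0000
    outer loop
      vertex 11.364 12.473 0.000
      vertex 5.442 13.824 0.000
      vertex 5.442 13.824 13.000
    endloop
  endfacet
  facet normal 0.2224 0.9750 0.0000
    outer loop
      vertex 11.364 12.473 0.000
      vertex 5.442 13.824 13.000
      vertex 11.364 12.473 13.000
    endloop
  endfacet
  facet normal -0.6235 0.7818 0.0000
    outer loop
      vertex 5.442 13.824 0.000
      vertex 0.693 10.037 0.000
      vertex 0.693 10.037 13.000
    endloop
  endfacet
  facet normal -0.6235 0.7818 0.0000
    outer loop
      vertex 5.442 13.824 0.000
      vertex 0.693 10.037 13.000
      vertex 5.442 13.824 13.000
    endloop
  endfacet
  facet normal -1.0000 0.0000 0.0000
    outer loop
      vertex 0.693 10.037 0.000
      vertex 0.693 3.963 0.000
      vertex 0.693 3.963 13.000
    endloop
  endfacet
  facet normal -1.0000 0.0000 0.0000
    outer loop
      vertex 0.693 10.037 0.000
      vertex 0.693 3.963 13.000
      vertex 0.693 10.037 13.000
    endloop
  endfacet
  facet normal -0.6235 -0.7818 0.0000
    outer loop
      vertex 0.693 3.963 0.000
      vertex 5.442 0.176 0.000
      vertex 5.442 0.176 13.000
    endloop
  endfacet
  facet normal -0.6235 -0.7818 0.0000
    outer loop
      vertex 0.693 3.963 0.000
      vertex 5.442 0.176 13.000
      vertex 0.693 3.963 13.000
    endloop
  endfacet
  facet normal 0.2224 -0.9750 0.0000
    outer loop
      vertex 5.442 0.176 0.000
      vertex 11.364 1.527 0.000
      vertex 11.364 1.527 13.000
    endloop
  endfacet
  facet normal 0.2224 -0.9750 0.0000
    outer loop
      vertex 5.442 0.176 0.000
      vertex 11.364 1.527 13.000
      vertex 5.442 0.176 13.000
    endloop
  endfacet
  facet normal 0.9009 -0.4339 0.0000
    outer loop
      vertex 11.364 1.527 0.000
      vertex 14.000 7.000 0.000
      vertex 14.000 7.000 13.000
    endloop
  endfacet
  facet normal 0.9009 -0.4339 0.0000
    outer loop
      vertex 11.364 1.527 0.000
      vertex 14.000 7.000 13.000
      vertex 11.364 1.527 13.000
    endloop
  endfacet
endsolid part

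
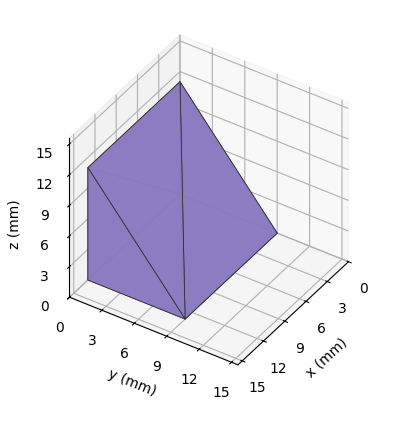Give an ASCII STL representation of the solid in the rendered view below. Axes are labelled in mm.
Reading the render: the shape is a wedge (ramp): 13 × 9 mm base, rising to 11 mm along the y=0 edge and sloping linearly to z=0 at y=9 (dimensions read to the nearest mm from the axis ticks). For the STL, each face is triangulated and given an outward normal.

solid part
  facet normal 0.0000 0.0000 -1.0000
    outer loop
      vertex 13.000 9.000 0.000
      vertex 13.000 0.000 0.000
      vertex 0.000 0.000 0.000
    endloop
  endfacet
  facet normal 0.0000 0.0000 -1.0000
    outer loop
      vertex 0.000 9.000 0.000
      vertex 13.000 9.000 0.000
      vertex 0.000 0.000 0.000
    endloop
  endfacet
  facet normal 0.0000 -1.0000 0.0000
    outer loop
      vertex 0.000 0.000 0.000
      vertex 13.000 0.000 0.000
      vertex 13.000 0.000 11.000
    endloop
  endfacet
  facet normal 0.0000 -1.0000 0.0000
    outer loop
      vertex 0.000 0.000 0.000
      vertex 13.000 0.000 11.000
      vertex 0.000 0.000 11.000
    endloop
  endfacet
  facet normal 0.0000 0.7740 0.6332
    outer loop
      vertex 0.000 0.000 11.000
      vertex 13.000 0.000 11.000
      vertex 13.000 9.000 0.000
    endloop
  endfacet
  facet normal 0.0000 0.7740 0.6332
    outer loop
      vertex 0.000 0.000 11.000
      vertex 13.000 9.000 0.000
      vertex 0.000 9.000 0.000
    endloop
  endfacet
  facet normal -1.0000 0.0000 0.0000
    outer loop
      vertex 0.000 0.000 11.000
      vertex 0.000 9.000 0.000
      vertex 0.000 0.000 0.000
    endloop
  endfacet
  facet normal 1.0000 0.0000 0.0000
    outer loop
      vertex 13.000 0.000 0.000
      vertex 13.000 9.000 0.000
      vertex 13.000 0.000 11.000
    endloop
  endfacet
endsolid part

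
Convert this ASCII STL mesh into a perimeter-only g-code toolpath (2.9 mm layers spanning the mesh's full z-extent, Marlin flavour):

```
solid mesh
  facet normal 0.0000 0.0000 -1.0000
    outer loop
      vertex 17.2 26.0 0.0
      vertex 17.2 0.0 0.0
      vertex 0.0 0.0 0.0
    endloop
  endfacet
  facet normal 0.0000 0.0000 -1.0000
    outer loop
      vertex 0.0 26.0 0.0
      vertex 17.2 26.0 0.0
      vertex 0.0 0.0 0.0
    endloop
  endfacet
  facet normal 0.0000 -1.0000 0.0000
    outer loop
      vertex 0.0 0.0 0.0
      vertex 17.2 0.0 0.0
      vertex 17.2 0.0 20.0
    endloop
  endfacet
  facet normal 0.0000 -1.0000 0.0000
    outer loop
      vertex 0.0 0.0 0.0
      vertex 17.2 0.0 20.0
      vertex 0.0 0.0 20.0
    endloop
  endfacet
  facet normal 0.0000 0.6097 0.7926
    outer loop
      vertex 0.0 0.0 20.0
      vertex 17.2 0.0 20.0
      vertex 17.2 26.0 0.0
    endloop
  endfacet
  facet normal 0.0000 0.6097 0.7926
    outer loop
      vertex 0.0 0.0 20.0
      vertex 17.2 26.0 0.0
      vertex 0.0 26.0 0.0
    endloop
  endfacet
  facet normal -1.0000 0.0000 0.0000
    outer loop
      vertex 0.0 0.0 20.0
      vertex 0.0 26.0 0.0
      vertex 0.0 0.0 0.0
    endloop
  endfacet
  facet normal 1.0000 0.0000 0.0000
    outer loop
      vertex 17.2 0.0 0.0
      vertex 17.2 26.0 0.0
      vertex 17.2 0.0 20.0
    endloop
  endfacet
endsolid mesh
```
; perimeter-only toolpath
G21 ; units = mm
G90 ; absolute positioning
G28 ; home
; layer 1
G0 Z2.9
G0 X0.0 Y0.0
G1 X17.2 Y0.0
G1 X17.2 Y22.3
G1 X0.0 Y22.3
G1 X0.0 Y0.0
; layer 2
G0 Z5.7
G0 X0.0 Y0.0
G1 X17.2 Y0.0
G1 X17.2 Y18.6
G1 X0.0 Y18.6
G1 X0.0 Y0.0
; layer 3
G0 Z8.6
G0 X0.0 Y0.0
G1 X17.2 Y0.0
G1 X17.2 Y14.9
G1 X0.0 Y14.9
G1 X0.0 Y0.0
; layer 4
G0 Z11.4
G0 X0.0 Y0.0
G1 X17.2 Y0.0
G1 X17.2 Y11.1
G1 X0.0 Y11.1
G1 X0.0 Y0.0
; layer 5
G0 Z14.3
G0 X0.0 Y0.0
G1 X17.2 Y0.0
G1 X17.2 Y7.4
G1 X0.0 Y7.4
G1 X0.0 Y0.0
; layer 6
G0 Z17.1
G0 X0.0 Y0.0
G1 X17.2 Y0.0
G1 X17.2 Y3.7
G1 X0.0 Y3.7
G1 X0.0 Y0.0
M2 ; end

The solid is a wedge (ramp): 17.2 × 26 mm base, rising to 20 mm along the y=0 edge and sloping linearly to z=0 at y=26. Slicing at Δz = 2.9 mm — 7 equal slices spanning the solid's height, so layer i sits at z = i·h/7 — gives 6 non-empty perimeters. Each is a 4-segment closed polygon; G0 lifts to the layer z and rapids to the start vertex, then G1 traces the edges. The cross-section shrinks linearly with z (the slice at the apex is degenerate and omitted).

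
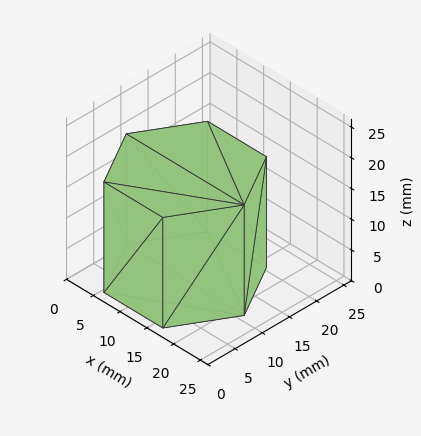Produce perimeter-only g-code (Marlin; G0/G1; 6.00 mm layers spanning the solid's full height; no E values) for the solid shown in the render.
Reading the render: the shape is a regular 6-sided prism (a cylinder approximated with 6 flat sides), circumscribed radius ≈ 11 mm, height ≈ 18 mm (dimensions read to the nearest mm from the axis ticks). For the g-code, the solid's height is divided into equal slices at the stated Δz and each level perimeter traced with G1 moves after a G0 lift.

; perimeter-only toolpath
G21 ; units = mm
G90 ; absolute positioning
G28 ; home
; layer 1
G0 Z6.00
G0 X22.00 Y11.00
G1 X16.50 Y20.53
G1 X5.50 Y20.53
G1 X0.00 Y11.00
G1 X5.50 Y1.47
G1 X16.50 Y1.47
G1 X22.00 Y11.00
; layer 2
G0 Z12.00
G0 X22.00 Y11.00
G1 X16.50 Y20.53
G1 X5.50 Y20.53
G1 X0.00 Y11.00
G1 X5.50 Y1.47
G1 X16.50 Y1.47
G1 X22.00 Y11.00
; layer 3
G0 Z18.00
G0 X22.00 Y11.00
G1 X16.50 Y20.53
G1 X5.50 Y20.53
G1 X0.00 Y11.00
G1 X5.50 Y1.47
G1 X16.50 Y1.47
G1 X22.00 Y11.00
M2 ; end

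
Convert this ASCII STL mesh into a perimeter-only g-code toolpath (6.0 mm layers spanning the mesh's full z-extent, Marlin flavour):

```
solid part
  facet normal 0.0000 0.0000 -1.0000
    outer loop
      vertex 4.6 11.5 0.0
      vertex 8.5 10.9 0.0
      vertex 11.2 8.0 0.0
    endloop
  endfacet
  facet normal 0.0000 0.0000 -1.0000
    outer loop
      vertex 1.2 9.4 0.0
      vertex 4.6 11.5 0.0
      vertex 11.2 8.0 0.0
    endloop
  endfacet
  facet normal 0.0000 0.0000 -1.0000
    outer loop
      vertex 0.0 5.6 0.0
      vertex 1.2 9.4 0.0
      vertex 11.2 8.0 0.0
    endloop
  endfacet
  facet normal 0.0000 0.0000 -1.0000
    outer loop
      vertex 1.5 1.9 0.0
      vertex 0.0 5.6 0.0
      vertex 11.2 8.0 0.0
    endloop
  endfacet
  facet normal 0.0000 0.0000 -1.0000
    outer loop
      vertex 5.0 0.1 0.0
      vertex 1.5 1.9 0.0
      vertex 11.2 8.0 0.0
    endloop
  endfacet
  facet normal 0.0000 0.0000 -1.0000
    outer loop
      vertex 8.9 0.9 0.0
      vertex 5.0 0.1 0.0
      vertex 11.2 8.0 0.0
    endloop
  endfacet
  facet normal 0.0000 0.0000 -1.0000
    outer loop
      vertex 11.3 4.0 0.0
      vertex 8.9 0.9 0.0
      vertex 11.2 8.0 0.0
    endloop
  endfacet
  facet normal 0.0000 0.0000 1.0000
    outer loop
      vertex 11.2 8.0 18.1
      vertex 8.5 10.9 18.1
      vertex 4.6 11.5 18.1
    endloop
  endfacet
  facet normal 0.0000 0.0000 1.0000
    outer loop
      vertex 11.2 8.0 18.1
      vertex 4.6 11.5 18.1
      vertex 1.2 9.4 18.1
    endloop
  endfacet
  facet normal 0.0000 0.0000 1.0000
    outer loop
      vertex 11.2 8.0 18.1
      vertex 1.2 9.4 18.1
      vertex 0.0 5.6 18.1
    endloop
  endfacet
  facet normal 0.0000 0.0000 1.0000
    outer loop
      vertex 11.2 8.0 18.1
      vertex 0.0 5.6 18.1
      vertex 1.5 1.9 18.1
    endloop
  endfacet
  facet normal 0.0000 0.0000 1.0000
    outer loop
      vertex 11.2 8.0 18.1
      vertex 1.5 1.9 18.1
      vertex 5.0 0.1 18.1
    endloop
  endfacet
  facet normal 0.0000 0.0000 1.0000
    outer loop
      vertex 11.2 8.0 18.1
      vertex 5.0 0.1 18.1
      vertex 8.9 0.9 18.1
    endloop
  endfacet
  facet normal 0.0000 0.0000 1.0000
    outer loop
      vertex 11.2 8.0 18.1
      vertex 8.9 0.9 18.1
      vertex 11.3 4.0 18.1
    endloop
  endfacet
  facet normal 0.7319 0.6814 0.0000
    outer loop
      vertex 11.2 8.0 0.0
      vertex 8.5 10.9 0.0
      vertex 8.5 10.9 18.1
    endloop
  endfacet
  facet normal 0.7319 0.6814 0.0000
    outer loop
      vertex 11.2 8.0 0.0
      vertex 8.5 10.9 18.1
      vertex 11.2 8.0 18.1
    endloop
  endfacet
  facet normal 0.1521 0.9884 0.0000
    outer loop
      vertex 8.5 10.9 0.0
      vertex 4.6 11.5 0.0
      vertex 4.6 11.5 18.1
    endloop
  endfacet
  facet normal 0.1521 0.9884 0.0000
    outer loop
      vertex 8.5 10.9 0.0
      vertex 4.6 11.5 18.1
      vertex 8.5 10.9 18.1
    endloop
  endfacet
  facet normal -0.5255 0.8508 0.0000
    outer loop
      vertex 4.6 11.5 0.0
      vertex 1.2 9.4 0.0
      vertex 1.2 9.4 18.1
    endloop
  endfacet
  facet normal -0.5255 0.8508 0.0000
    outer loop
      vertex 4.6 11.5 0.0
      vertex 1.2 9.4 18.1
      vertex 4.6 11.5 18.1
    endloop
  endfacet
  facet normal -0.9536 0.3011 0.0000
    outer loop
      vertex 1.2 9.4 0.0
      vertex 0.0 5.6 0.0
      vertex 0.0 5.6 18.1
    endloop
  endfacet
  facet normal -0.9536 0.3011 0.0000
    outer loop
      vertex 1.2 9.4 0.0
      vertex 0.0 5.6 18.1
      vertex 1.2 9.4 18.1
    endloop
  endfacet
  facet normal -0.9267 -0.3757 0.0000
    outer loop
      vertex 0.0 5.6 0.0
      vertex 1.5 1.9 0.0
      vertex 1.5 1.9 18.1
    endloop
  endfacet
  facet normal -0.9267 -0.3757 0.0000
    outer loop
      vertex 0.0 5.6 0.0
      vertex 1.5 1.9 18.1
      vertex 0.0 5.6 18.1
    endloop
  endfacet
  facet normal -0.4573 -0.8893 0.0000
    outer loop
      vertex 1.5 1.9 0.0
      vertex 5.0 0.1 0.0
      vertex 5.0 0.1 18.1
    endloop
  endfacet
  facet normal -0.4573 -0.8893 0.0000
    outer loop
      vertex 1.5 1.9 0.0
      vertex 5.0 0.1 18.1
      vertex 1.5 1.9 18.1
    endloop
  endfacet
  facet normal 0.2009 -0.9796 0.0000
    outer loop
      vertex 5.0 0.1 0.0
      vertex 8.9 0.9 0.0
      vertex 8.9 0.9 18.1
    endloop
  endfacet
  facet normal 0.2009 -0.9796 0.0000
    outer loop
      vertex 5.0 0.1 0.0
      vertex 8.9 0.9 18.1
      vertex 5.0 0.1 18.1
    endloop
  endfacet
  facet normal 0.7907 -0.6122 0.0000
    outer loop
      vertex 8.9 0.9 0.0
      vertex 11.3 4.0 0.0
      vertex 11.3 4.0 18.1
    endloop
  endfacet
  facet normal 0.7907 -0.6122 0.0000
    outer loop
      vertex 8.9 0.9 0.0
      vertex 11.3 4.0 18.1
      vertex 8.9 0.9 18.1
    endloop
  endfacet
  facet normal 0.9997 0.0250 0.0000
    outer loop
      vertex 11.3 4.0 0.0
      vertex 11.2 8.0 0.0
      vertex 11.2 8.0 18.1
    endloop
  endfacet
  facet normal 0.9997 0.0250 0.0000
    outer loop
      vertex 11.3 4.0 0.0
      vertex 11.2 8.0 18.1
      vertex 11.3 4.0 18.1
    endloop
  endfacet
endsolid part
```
; perimeter-only toolpath
G21 ; units = mm
G90 ; absolute positioning
G28 ; home
; layer 1
G0 Z6.0
G0 X11.2 Y8.0
G1 X8.5 Y10.9
G1 X4.6 Y11.5
G1 X1.2 Y9.4
G1 X0.0 Y5.6
G1 X1.5 Y1.9
G1 X5.0 Y0.1
G1 X8.9 Y0.9
G1 X11.3 Y4.0
G1 X11.2 Y8.0
; layer 2
G0 Z12.1
G0 X11.2 Y8.0
G1 X8.5 Y10.9
G1 X4.6 Y11.5
G1 X1.2 Y9.4
G1 X0.0 Y5.6
G1 X1.5 Y1.9
G1 X5.0 Y0.1
G1 X8.9 Y0.9
G1 X11.3 Y4.0
G1 X11.2 Y8.0
; layer 3
G0 Z18.1
G0 X11.2 Y8.0
G1 X8.5 Y10.9
G1 X4.6 Y11.5
G1 X1.2 Y9.4
G1 X0.0 Y5.6
G1 X1.5 Y1.9
G1 X5.0 Y0.1
G1 X8.9 Y0.9
G1 X11.3 Y4.0
G1 X11.2 Y8.0
M2 ; end

The solid is a regular 9-sided prism (a cylinder approximated with 9 flat sides), circumscribed radius ≈ 5.8 mm, height ≈ 18.1 mm. Slicing at Δz = 6.0 mm — 3 equal slices spanning the solid's height, so layer i sits at z = i·h/3 — gives 3 non-empty perimeters. Each is a 9-segment closed polygon; G0 lifts to the layer z and rapids to the start vertex, then G1 traces the edges.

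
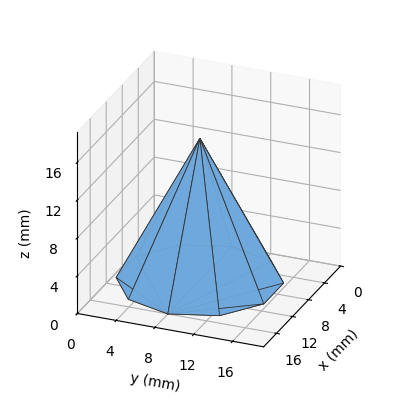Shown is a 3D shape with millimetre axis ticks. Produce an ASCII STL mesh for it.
Reading the render: the shape is a regular 10-sided pyramid, base circumscribed radius ≈ 8 mm, apex at z ≈ 15 mm (dimensions read to the nearest mm from the axis ticks). For the STL, each face is triangulated and given an outward normal.

solid part
  facet normal 0.0000 0.0000 -1.0000
    outer loop
      vertex 10.47 15.61 0.00
      vertex 14.47 12.70 0.00
      vertex 16.00 8.00 0.00
    endloop
  endfacet
  facet normal 0.0000 0.0000 -1.0000
    outer loop
      vertex 5.53 15.61 0.00
      vertex 10.47 15.61 0.00
      vertex 16.00 8.00 0.00
    endloop
  endfacet
  facet normal 0.0000 0.0000 -1.0000
    outer loop
      vertex 1.53 12.70 0.00
      vertex 5.53 15.61 0.00
      vertex 16.00 8.00 0.00
    endloop
  endfacet
  facet normal 0.0000 0.0000 -1.0000
    outer loop
      vertex 0.00 8.00 0.00
      vertex 1.53 12.70 0.00
      vertex 16.00 8.00 0.00
    endloop
  endfacet
  facet normal 0.0000 0.0000 -1.0000
    outer loop
      vertex 1.53 3.30 0.00
      vertex 0.00 8.00 0.00
      vertex 16.00 8.00 0.00
    endloop
  endfacet
  facet normal 0.0000 0.0000 -1.0000
    outer loop
      vertex 5.53 0.39 0.00
      vertex 1.53 3.30 0.00
      vertex 16.00 8.00 0.00
    endloop
  endfacet
  facet normal 0.0000 0.0000 -1.0000
    outer loop
      vertex 10.47 0.39 0.00
      vertex 5.53 0.39 0.00
      vertex 16.00 8.00 0.00
    endloop
  endfacet
  facet normal 0.0000 0.0000 -1.0000
    outer loop
      vertex 14.47 3.30 0.00
      vertex 10.47 0.39 0.00
      vertex 16.00 8.00 0.00
    endloop
  endfacet
  facet normal 0.8481 0.2761 0.4523
    outer loop
      vertex 16.00 8.00 0.00
      vertex 14.47 12.70 0.00
      vertex 8.00 8.00 15.00
    endloop
  endfacet
  facet normal 0.5247 0.7212 0.4523
    outer loop
      vertex 14.47 12.70 0.00
      vertex 10.47 15.61 0.00
      vertex 8.00 8.00 15.00
    endloop
  endfacet
  facet normal 0.0000 0.8918 0.4524
    outer loop
      vertex 10.47 15.61 0.00
      vertex 5.53 15.61 0.00
      vertex 8.00 8.00 15.00
    endloop
  endfacet
  facet normal -0.5247 0.7212 0.4523
    outer loop
      vertex 5.53 15.61 0.00
      vertex 1.53 12.70 0.00
      vertex 8.00 8.00 15.00
    endloop
  endfacet
  facet normal -0.8481 0.2761 0.4523
    outer loop
      vertex 1.53 12.70 0.00
      vertex 0.00 8.00 0.00
      vertex 8.00 8.00 15.00
    endloop
  endfacet
  facet normal -0.8481 -0.2761 0.4523
    outer loop
      vertex 0.00 8.00 0.00
      vertex 1.53 3.30 0.00
      vertex 8.00 8.00 15.00
    endloop
  endfacet
  facet normal -0.5247 -0.7212 0.4523
    outer loop
      vertex 1.53 3.30 0.00
      vertex 5.53 0.39 0.00
      vertex 8.00 8.00 15.00
    endloop
  endfacet
  facet normal 0.0000 -0.8918 0.4524
    outer loop
      vertex 5.53 0.39 0.00
      vertex 10.47 0.39 0.00
      vertex 8.00 8.00 15.00
    endloop
  endfacet
  facet normal 0.5247 -0.7212 0.4523
    outer loop
      vertex 10.47 0.39 0.00
      vertex 14.47 3.30 0.00
      vertex 8.00 8.00 15.00
    endloop
  endfacet
  facet normal 0.8481 -0.2761 0.4523
    outer loop
      vertex 14.47 3.30 0.00
      vertex 16.00 8.00 0.00
      vertex 8.00 8.00 15.00
    endloop
  endfacet
endsolid part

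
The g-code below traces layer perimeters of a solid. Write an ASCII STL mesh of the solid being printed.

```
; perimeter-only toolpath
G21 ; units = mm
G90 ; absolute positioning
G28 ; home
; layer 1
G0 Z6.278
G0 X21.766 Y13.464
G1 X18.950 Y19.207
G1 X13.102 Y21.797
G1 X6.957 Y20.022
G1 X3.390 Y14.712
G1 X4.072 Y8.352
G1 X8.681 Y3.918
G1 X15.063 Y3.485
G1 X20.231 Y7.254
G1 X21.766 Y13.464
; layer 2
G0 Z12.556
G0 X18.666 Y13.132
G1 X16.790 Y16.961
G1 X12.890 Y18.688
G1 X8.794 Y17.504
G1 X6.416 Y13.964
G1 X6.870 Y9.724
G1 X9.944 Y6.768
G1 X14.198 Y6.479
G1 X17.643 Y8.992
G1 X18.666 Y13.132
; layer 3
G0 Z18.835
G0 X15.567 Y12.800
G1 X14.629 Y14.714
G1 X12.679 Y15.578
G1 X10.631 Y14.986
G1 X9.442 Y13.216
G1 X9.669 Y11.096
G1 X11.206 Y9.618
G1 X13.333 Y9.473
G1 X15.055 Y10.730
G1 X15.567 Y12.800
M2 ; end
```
solid part
  facet normal 0.0000 0.0000 -1.0000
    outer loop
      vertex 13.313 24.907 0.000
      vertex 21.111 21.454 0.000
      vertex 24.865 13.796 0.000
    endloop
  endfacet
  facet normal 0.0000 0.0000 -1.0000
    outer loop
      vertex 5.120 22.540 0.000
      vertex 13.313 24.907 0.000
      vertex 24.865 13.796 0.000
    endloop
  endfacet
  facet normal 0.0000 0.0000 -1.0000
    outer loop
      vertex 0.364 15.460 0.000
      vertex 5.120 22.540 0.000
      vertex 24.865 13.796 0.000
    endloop
  endfacet
  facet normal 0.0000 0.0000 -1.0000
    outer loop
      vertex 1.273 6.980 0.000
      vertex 0.364 15.460 0.000
      vertex 24.865 13.796 0.000
    endloop
  endfacet
  facet normal 0.0000 0.0000 -1.0000
    outer loop
      vertex 7.419 1.068 0.000
      vertex 1.273 6.980 0.000
      vertex 24.865 13.796 0.000
    endloop
  endfacet
  facet normal 0.0000 0.0000 -1.0000
    outer loop
      vertex 15.928 0.490 0.000
      vertex 7.419 1.068 0.000
      vertex 24.865 13.796 0.000
    endloop
  endfacet
  facet normal 0.0000 0.0000 -1.0000
    outer loop
      vertex 22.818 5.516 0.000
      vertex 15.928 0.490 0.000
      vertex 24.865 13.796 0.000
    endloop
  endfacet
  facet normal 0.8137 0.3989 0.4228
    outer loop
      vertex 24.865 13.796 0.000
      vertex 21.111 21.454 0.000
      vertex 12.468 12.468 25.113
    endloop
  endfacet
  facet normal 0.3669 0.8286 0.4228
    outer loop
      vertex 21.111 21.454 0.000
      vertex 13.313 24.907 0.000
      vertex 12.468 12.468 25.113
    endloop
  endfacet
  facet normal -0.2515 0.8706 0.4228
    outer loop
      vertex 13.313 24.907 0.000
      vertex 5.120 22.540 0.000
      vertex 12.468 12.468 25.113
    endloop
  endfacet
  facet normal -0.7523 0.5053 0.4228
    outer loop
      vertex 5.120 22.540 0.000
      vertex 0.364 15.460 0.000
      vertex 12.468 12.468 25.113
    endloop
  endfacet
  facet normal -0.9011 -0.0966 0.4228
    outer loop
      vertex 0.364 15.460 0.000
      vertex 1.273 6.980 0.000
      vertex 12.468 12.468 25.113
    endloop
  endfacet
  facet normal -0.6282 -0.6531 0.4228
    outer loop
      vertex 1.273 6.980 0.000
      vertex 7.419 1.068 0.000
      vertex 12.468 12.468 25.113
    endloop
  endfacet
  facet normal -0.0614 -0.9041 0.4228
    outer loop
      vertex 7.419 1.068 0.000
      vertex 15.928 0.490 0.000
      vertex 12.468 12.468 25.113
    endloop
  endfacet
  facet normal 0.5341 -0.7321 0.4228
    outer loop
      vertex 15.928 0.490 0.000
      vertex 22.818 5.516 0.000
      vertex 12.468 12.468 25.113
    endloop
  endfacet
  facet normal 0.8797 -0.2175 0.4228
    outer loop
      vertex 22.818 5.516 0.000
      vertex 24.865 13.796 0.000
      vertex 12.468 12.468 25.113
    endloop
  endfacet
endsolid part

The G0 Z moves step by Δz≈6.278 mm. The G1 loops shrink linearly with z, so the solid tapers from its base footprint up to z≈25.1. Closing with a flat bottom cap and the tapered top and triangulating gives 16 facets — a regular 9-sided pyramid, base circumscribed radius ≈ 12.5 mm, apex at z ≈ 25.1 mm.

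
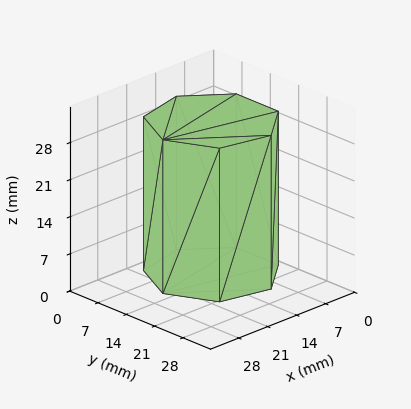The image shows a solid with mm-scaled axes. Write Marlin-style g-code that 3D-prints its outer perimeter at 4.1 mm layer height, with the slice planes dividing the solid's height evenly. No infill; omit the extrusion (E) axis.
Reading the render: the shape is a regular 7-sided prism (a cylinder approximated with 7 flat sides), circumscribed radius ≈ 12 mm, height ≈ 29 mm (dimensions read to the nearest mm from the axis ticks). For the g-code, the solid's height is divided into equal slices at the stated Δz and each level perimeter traced with G1 moves after a G0 lift.

; perimeter-only toolpath
G21 ; units = mm
G90 ; absolute positioning
G28 ; home
; layer 1
G0 Z4.1
G0 X24.0 Y12.0
G1 X19.5 Y21.4
G1 X9.3 Y23.7
G1 X1.2 Y17.2
G1 X1.2 Y6.8
G1 X9.3 Y0.3
G1 X19.5 Y2.6
G1 X24.0 Y12.0
; layer 2
G0 Z8.3
G0 X24.0 Y12.0
G1 X19.5 Y21.4
G1 X9.3 Y23.7
G1 X1.2 Y17.2
G1 X1.2 Y6.8
G1 X9.3 Y0.3
G1 X19.5 Y2.6
G1 X24.0 Y12.0
; layer 3
G0 Z12.4
G0 X24.0 Y12.0
G1 X19.5 Y21.4
G1 X9.3 Y23.7
G1 X1.2 Y17.2
G1 X1.2 Y6.8
G1 X9.3 Y0.3
G1 X19.5 Y2.6
G1 X24.0 Y12.0
; layer 4
G0 Z16.6
G0 X24.0 Y12.0
G1 X19.5 Y21.4
G1 X9.3 Y23.7
G1 X1.2 Y17.2
G1 X1.2 Y6.8
G1 X9.3 Y0.3
G1 X19.5 Y2.6
G1 X24.0 Y12.0
; layer 5
G0 Z20.7
G0 X24.0 Y12.0
G1 X19.5 Y21.4
G1 X9.3 Y23.7
G1 X1.2 Y17.2
G1 X1.2 Y6.8
G1 X9.3 Y0.3
G1 X19.5 Y2.6
G1 X24.0 Y12.0
; layer 6
G0 Z24.9
G0 X24.0 Y12.0
G1 X19.5 Y21.4
G1 X9.3 Y23.7
G1 X1.2 Y17.2
G1 X1.2 Y6.8
G1 X9.3 Y0.3
G1 X19.5 Y2.6
G1 X24.0 Y12.0
; layer 7
G0 Z29.0
G0 X24.0 Y12.0
G1 X19.5 Y21.4
G1 X9.3 Y23.7
G1 X1.2 Y17.2
G1 X1.2 Y6.8
G1 X9.3 Y0.3
G1 X19.5 Y2.6
G1 X24.0 Y12.0
M2 ; end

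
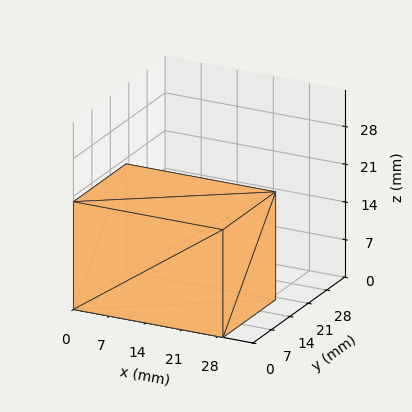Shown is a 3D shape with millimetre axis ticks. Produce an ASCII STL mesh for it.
Reading the render: the shape is a rectangular box, roughly 29 × 20 mm footprint and 20 mm tall (dimensions read to the nearest mm from the axis ticks). For the STL, each face is triangulated and given an outward normal.

solid part
  facet normal 0.0000 0.0000 -1.0000
    outer loop
      vertex 29.00 20.00 0.00
      vertex 29.00 0.00 0.00
      vertex 0.00 0.00 0.00
    endloop
  endfacet
  facet normal 0.0000 0.0000 -1.0000
    outer loop
      vertex 0.00 20.00 0.00
      vertex 29.00 20.00 0.00
      vertex 0.00 0.00 0.00
    endloop
  endfacet
  facet normal 0.0000 0.0000 1.0000
    outer loop
      vertex 0.00 0.00 20.00
      vertex 29.00 0.00 20.00
      vertex 29.00 20.00 20.00
    endloop
  endfacet
  facet normal 0.0000 0.0000 1.0000
    outer loop
      vertex 0.00 0.00 20.00
      vertex 29.00 20.00 20.00
      vertex 0.00 20.00 20.00
    endloop
  endfacet
  facet normal 0.0000 -1.0000 0.0000
    outer loop
      vertex 0.00 0.00 0.00
      vertex 29.00 0.00 0.00
      vertex 29.00 0.00 20.00
    endloop
  endfacet
  facet normal 0.0000 -1.0000 0.0000
    outer loop
      vertex 0.00 0.00 0.00
      vertex 29.00 0.00 20.00
      vertex 0.00 0.00 20.00
    endloop
  endfacet
  facet normal 0.0000 1.0000 0.0000
    outer loop
      vertex 29.00 20.00 20.00
      vertex 29.00 20.00 0.00
      vertex 0.00 20.00 0.00
    endloop
  endfacet
  facet normal 0.0000 1.0000 0.0000
    outer loop
      vertex 0.00 20.00 20.00
      vertex 29.00 20.00 20.00
      vertex 0.00 20.00 0.00
    endloop
  endfacet
  facet normal -1.0000 0.0000 0.0000
    outer loop
      vertex 0.00 20.00 20.00
      vertex 0.00 20.00 0.00
      vertex 0.00 0.00 0.00
    endloop
  endfacet
  facet normal -1.0000 0.0000 0.0000
    outer loop
      vertex 0.00 0.00 20.00
      vertex 0.00 20.00 20.00
      vertex 0.00 0.00 0.00
    endloop
  endfacet
  facet normal 1.0000 0.0000 0.0000
    outer loop
      vertex 29.00 0.00 0.00
      vertex 29.00 20.00 0.00
      vertex 29.00 20.00 20.00
    endloop
  endfacet
  facet normal 1.0000 0.0000 0.0000
    outer loop
      vertex 29.00 0.00 0.00
      vertex 29.00 20.00 20.00
      vertex 29.00 0.00 20.00
    endloop
  endfacet
endsolid part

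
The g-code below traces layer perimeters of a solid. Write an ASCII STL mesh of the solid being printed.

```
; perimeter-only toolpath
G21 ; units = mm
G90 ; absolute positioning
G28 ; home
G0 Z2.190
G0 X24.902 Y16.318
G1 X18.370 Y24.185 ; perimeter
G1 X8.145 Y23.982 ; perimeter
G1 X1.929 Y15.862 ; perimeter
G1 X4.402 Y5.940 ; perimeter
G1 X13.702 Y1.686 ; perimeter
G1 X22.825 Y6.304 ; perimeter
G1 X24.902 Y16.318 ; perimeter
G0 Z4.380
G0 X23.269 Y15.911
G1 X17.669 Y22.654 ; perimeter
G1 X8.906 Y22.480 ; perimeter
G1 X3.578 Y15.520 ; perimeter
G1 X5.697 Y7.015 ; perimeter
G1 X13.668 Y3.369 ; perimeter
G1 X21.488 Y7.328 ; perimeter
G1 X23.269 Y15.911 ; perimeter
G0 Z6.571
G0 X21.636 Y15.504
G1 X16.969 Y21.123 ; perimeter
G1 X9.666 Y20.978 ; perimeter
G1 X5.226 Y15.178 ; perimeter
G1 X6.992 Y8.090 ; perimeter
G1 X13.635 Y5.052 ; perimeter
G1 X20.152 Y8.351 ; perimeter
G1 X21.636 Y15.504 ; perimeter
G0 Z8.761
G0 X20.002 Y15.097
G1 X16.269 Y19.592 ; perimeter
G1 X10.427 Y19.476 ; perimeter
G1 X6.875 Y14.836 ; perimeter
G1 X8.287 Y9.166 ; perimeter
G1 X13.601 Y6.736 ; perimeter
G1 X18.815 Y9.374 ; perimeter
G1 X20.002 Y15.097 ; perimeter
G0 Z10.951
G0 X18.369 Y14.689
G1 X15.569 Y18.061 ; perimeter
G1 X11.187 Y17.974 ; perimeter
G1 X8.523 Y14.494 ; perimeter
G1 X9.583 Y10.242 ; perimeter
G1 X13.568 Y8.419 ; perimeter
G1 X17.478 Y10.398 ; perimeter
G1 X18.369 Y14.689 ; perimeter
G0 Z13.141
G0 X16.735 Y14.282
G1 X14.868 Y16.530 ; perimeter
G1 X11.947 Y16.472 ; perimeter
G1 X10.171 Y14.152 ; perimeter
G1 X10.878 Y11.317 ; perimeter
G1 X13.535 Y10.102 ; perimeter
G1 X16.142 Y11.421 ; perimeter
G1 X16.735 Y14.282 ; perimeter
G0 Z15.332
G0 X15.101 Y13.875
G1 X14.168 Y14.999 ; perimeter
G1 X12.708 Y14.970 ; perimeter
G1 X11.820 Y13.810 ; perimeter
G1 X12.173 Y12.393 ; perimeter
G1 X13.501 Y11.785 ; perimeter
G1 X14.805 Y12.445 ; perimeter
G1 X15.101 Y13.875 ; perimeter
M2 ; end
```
solid part
  facet normal 0.0000 0.0000 -1.0000
    outer loop
      vertex 7.385 25.484 0.000
      vertex 19.070 25.716 0.000
      vertex 26.536 16.725 0.000
    endloop
  endfacet
  facet normal 0.0000 0.0000 -1.0000
    outer loop
      vertex 0.281 16.204 0.000
      vertex 7.385 25.484 0.000
      vertex 26.536 16.725 0.000
    endloop
  endfacet
  facet normal 0.0000 0.0000 -1.0000
    outer loop
      vertex 3.107 4.864 0.000
      vertex 0.281 16.204 0.000
      vertex 26.536 16.725 0.000
    endloop
  endfacet
  facet normal 0.0000 0.0000 -1.0000
    outer loop
      vertex 13.735 0.003 0.000
      vertex 3.107 4.864 0.000
      vertex 26.536 16.725 0.000
    endloop
  endfacet
  facet normal 0.0000 0.0000 -1.0000
    outer loop
      vertex 24.162 5.281 0.000
      vertex 13.735 0.003 0.000
      vertex 26.536 16.725 0.000
    endloop
  endfacet
  facet normal 0.6325 0.5252 0.5693
    outer loop
      vertex 26.536 16.725 0.000
      vertex 19.070 25.716 0.000
      vertex 13.468 13.468 17.522
    endloop
  endfacet
  facet normal -0.0163 0.8219 0.5693
    outer loop
      vertex 19.070 25.716 0.000
      vertex 7.385 25.484 0.000
      vertex 13.468 13.468 17.522
    endloop
  endfacet
  facet normal -0.6528 0.4997 0.5693
    outer loop
      vertex 7.385 25.484 0.000
      vertex 0.281 16.204 0.000
      vertex 13.468 13.468 17.522
    endloop
  endfacet
  facet normal -0.7977 -0.1988 0.5693
    outer loop
      vertex 0.281 16.204 0.000
      vertex 3.107 4.864 0.000
      vertex 13.468 13.468 17.522
    endloop
  endfacet
  facet normal -0.3419 -0.7476 0.5693
    outer loop
      vertex 3.107 4.864 0.000
      vertex 13.735 0.003 0.000
      vertex 13.468 13.468 17.522
    endloop
  endfacet
  facet normal 0.3713 -0.7335 0.5693
    outer loop
      vertex 13.735 0.003 0.000
      vertex 24.162 5.281 0.000
      vertex 13.468 13.468 17.522
    endloop
  endfacet
  facet normal 0.8050 -0.1670 0.5693
    outer loop
      vertex 24.162 5.281 0.000
      vertex 26.536 16.725 0.000
      vertex 13.468 13.468 17.522
    endloop
  endfacet
endsolid part

The G0 Z moves step by Δz≈2.190 mm. The G1 loops shrink linearly with z, so the solid tapers from its base footprint up to z≈17.5. Closing with a flat bottom cap and the tapered top and triangulating gives 12 facets — a regular 7-sided pyramid, base circumscribed radius ≈ 13.5 mm, apex at z ≈ 17.5 mm.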